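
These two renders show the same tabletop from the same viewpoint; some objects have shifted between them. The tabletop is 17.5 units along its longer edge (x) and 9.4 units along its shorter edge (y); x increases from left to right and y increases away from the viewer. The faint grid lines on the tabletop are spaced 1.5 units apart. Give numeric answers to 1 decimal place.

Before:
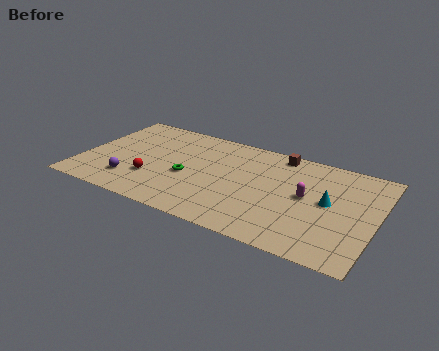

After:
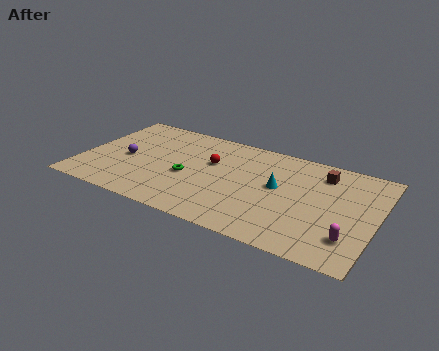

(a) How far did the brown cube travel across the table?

2.8

The brown cube moved from about (11.4, 8.4) to (14.1, 7.5), a distance of √(2.7² + 0.9²) ≈ 2.8.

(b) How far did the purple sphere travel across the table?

2.2

The purple sphere was near (3.2, 2.2) before and (2.6, 4.3) after, so it travelled √(0.6² + 2.1²) ≈ 2.2 units.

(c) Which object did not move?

the green torus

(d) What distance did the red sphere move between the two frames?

4.4

The red sphere moved from about (4.4, 2.9) to (7.6, 5.9), a distance of √(3.2² + 3.0²) ≈ 4.4.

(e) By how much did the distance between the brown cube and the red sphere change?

-2.2

They were about 8.9 units apart before and 6.7 after — 2.2 units closer together.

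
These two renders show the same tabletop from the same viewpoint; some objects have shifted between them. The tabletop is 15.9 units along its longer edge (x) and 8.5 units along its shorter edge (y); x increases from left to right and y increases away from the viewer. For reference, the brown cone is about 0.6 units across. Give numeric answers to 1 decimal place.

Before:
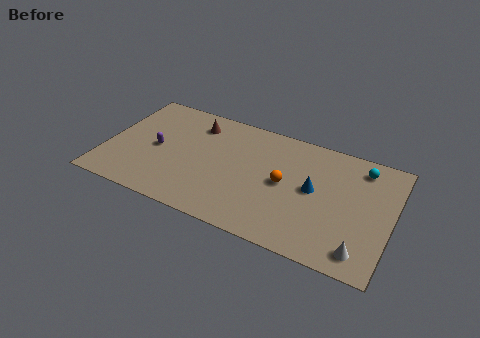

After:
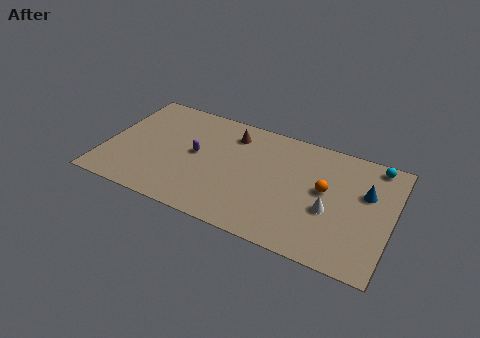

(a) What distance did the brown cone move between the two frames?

2.1

The brown cone was near (4.7, 6.8) before and (6.8, 6.8) after, so it travelled √(2.1² + 0.0²) ≈ 2.1 units.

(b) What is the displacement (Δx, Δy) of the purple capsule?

(2.2, 0.4)

The purple capsule started near (2.8, 4.1) and ended near (5.0, 4.5).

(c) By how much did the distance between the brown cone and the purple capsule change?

-0.4

Before: roughly 3.3 units apart; after: 2.9. That's 0.4 units closer together.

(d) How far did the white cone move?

2.8

From (14.5, 1.3) to (12.6, 3.4), the white cone covered √(1.9² + 2.1²) ≈ 2.8 units.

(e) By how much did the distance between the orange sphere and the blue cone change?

+0.7

The distance was about 1.6 in the first image and 2.3 in the second, so they moved 0.7 units further apart.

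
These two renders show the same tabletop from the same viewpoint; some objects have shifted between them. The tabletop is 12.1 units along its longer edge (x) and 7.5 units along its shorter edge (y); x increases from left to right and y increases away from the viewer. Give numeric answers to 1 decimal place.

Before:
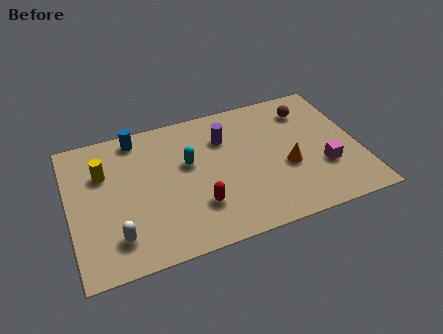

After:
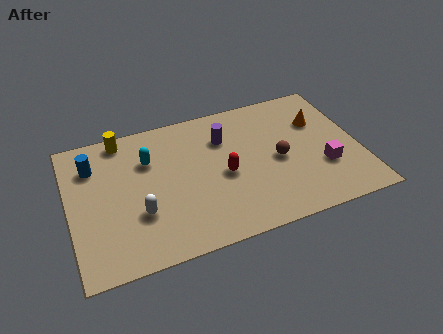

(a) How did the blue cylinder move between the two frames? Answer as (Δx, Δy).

(-1.9, -1.0)

The blue cylinder started near (3.0, 6.6) and ended near (1.1, 5.6).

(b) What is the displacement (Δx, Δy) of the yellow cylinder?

(0.9, 1.6)

The yellow cylinder was at about (1.5, 5.1) and moved to about (2.4, 6.7).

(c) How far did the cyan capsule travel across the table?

1.7

The cyan capsule was near (5.0, 4.5) before and (3.4, 5.2) after, so it travelled √(1.6² + 0.7²) ≈ 1.7 units.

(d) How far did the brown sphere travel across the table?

2.8

The brown sphere was near (10.2, 5.9) before and (8.7, 3.5) after, so it travelled √(1.5² + 2.4²) ≈ 2.8 units.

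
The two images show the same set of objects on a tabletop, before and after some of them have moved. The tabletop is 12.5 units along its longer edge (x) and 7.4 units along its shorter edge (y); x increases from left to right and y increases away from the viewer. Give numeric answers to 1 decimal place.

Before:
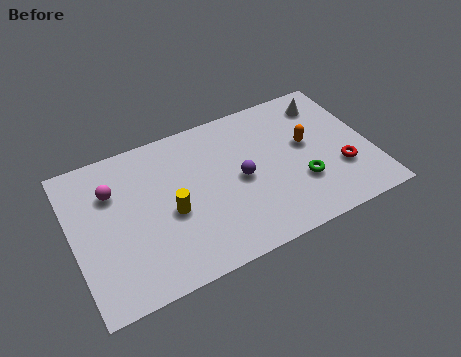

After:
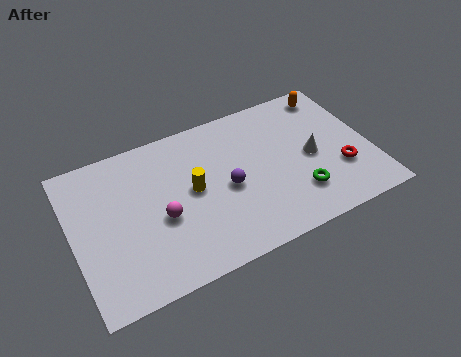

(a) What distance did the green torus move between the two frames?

0.5

From (9.4, 2.4) to (9.2, 1.9), the green torus covered √(0.2² + 0.5²) ≈ 0.5 units.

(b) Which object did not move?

the red torus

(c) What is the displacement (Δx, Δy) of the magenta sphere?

(1.8, -2.1)

From the two frames, the magenta sphere sits at roughly (1.8, 5.2) before and (3.6, 3.1) after.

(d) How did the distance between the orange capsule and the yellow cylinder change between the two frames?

+0.8

Before: roughly 6.0 units apart; after: 6.8. That's 0.8 units further apart.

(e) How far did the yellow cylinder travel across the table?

1.2

The yellow cylinder moved from about (4.0, 3.2) to (5.0, 3.9), a distance of √(1.0² + 0.7²) ≈ 1.2.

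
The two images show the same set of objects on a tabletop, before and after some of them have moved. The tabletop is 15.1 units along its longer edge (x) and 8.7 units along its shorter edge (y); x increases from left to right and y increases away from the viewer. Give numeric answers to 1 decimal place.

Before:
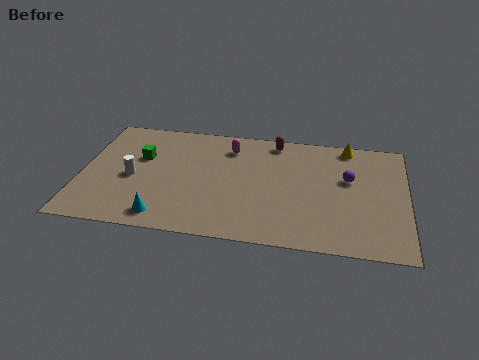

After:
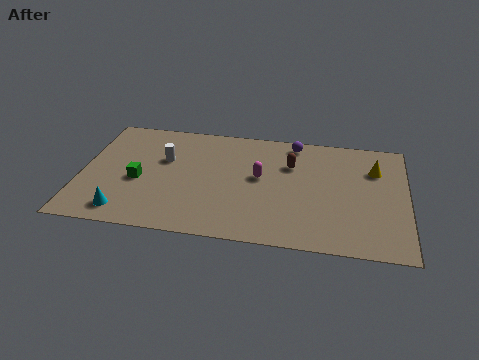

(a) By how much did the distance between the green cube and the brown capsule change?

+0.8

Before: roughly 6.6 units apart; after: 7.4. That's 0.8 units further apart.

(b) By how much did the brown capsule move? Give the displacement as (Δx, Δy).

(0.8, -1.7)

The brown capsule was at about (8.9, 7.7) and moved to about (9.7, 6.0).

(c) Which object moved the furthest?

the purple sphere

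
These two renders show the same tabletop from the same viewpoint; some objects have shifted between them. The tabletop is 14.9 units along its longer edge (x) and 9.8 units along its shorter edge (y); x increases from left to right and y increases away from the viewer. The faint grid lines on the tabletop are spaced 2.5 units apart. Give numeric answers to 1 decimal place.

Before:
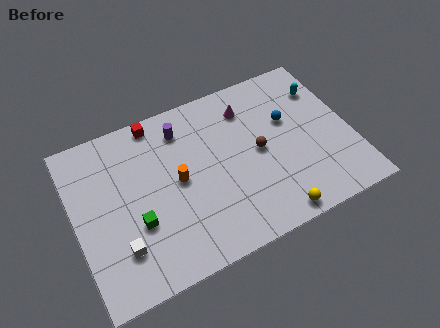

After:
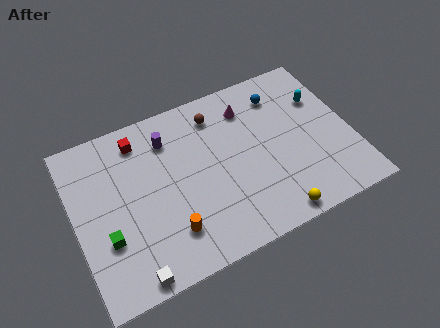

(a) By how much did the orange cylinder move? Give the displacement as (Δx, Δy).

(-0.8, -2.7)

From the two frames, the orange cylinder sits at roughly (5.5, 5.0) before and (4.7, 2.3) after.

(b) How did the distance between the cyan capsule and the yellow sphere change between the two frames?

-0.6

They were about 7.4 units apart before and 6.8 after — 0.6 units closer together.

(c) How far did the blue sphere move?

1.7

The blue sphere moved from about (11.7, 6.1) to (11.5, 7.8), a distance of √(0.2² + 1.7²) ≈ 1.7.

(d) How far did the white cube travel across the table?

1.7

From (2.1, 2.5) to (2.5, 0.8), the white cube covered √(0.4² + 1.7²) ≈ 1.7 units.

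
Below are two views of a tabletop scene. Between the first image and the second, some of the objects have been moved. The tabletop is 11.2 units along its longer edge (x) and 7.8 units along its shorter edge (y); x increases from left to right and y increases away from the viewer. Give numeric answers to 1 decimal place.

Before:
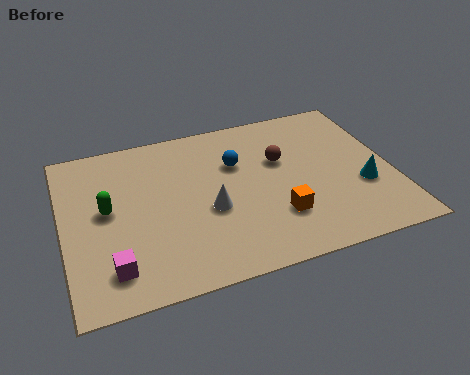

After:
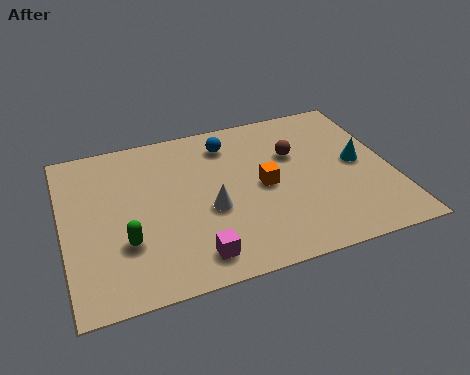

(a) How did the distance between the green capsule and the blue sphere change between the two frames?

+0.8

Before: roughly 4.6 units apart; after: 5.4. That's 0.8 units further apart.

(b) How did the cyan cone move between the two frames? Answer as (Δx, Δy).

(0.0, 1.2)

The cyan cone started near (10.1, 2.8) and ended near (10.1, 4.0).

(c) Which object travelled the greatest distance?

the magenta cube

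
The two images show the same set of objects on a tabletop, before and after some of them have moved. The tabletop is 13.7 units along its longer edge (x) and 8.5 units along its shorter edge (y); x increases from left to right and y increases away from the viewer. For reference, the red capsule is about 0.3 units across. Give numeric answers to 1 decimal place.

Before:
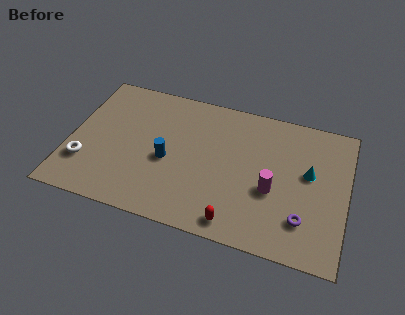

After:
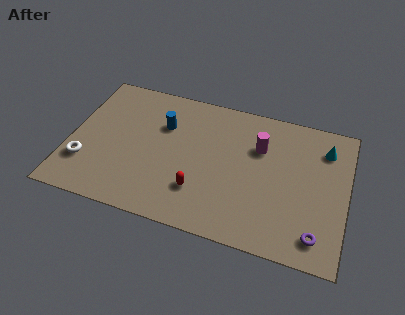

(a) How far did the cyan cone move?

1.8

From (11.8, 4.9) to (12.5, 6.6), the cyan cone covered √(0.7² + 1.7²) ≈ 1.8 units.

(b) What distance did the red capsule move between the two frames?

2.3

The red capsule moved from about (8.5, 1.0) to (6.6, 2.3), a distance of √(1.9² + 1.3²) ≈ 2.3.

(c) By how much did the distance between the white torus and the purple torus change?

+0.7

The distance was about 10.8 in the first image and 11.5 in the second, so they moved 0.7 units further apart.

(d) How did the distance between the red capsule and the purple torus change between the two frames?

+2.5

The distance was about 3.4 in the first image and 5.9 in the second, so they moved 2.5 units further apart.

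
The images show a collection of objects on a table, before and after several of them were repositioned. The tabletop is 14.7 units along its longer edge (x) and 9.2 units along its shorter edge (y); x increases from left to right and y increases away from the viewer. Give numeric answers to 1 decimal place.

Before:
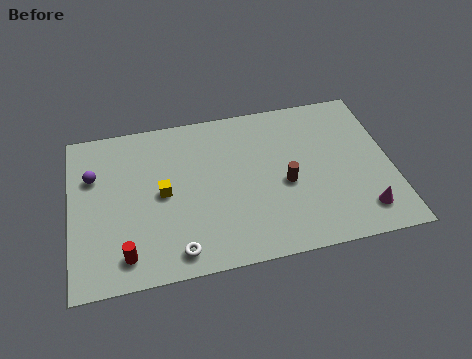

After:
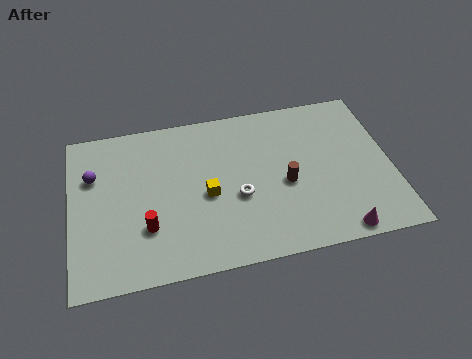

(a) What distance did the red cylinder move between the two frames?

1.6

From (2.4, 1.5) to (3.4, 2.8), the red cylinder covered √(1.0² + 1.3²) ≈ 1.6 units.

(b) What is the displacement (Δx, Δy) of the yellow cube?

(2.0, -0.5)

From the two frames, the yellow cube sits at roughly (4.2, 4.6) before and (6.2, 4.1) after.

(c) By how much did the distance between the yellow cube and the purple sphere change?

+2.0

They were about 3.5 units apart before and 5.5 after — 2.0 units further apart.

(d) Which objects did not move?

the brown cylinder and the purple sphere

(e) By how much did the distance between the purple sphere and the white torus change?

+0.8

Before: roughly 6.2 units apart; after: 7.0. That's 0.8 units further apart.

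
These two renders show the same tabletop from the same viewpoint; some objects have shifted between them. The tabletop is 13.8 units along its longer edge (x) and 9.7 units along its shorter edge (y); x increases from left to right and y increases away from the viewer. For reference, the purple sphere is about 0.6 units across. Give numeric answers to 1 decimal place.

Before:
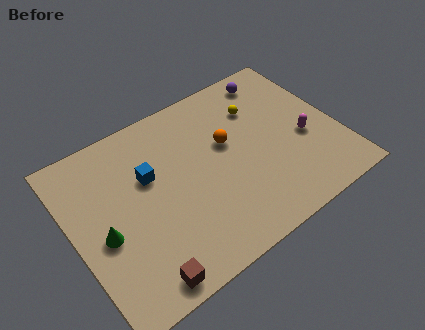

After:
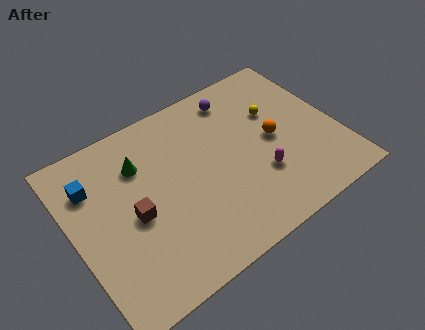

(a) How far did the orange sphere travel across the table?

2.5

The orange sphere was near (8.2, 5.8) before and (10.5, 4.8) after, so it travelled √(2.3² + 1.0²) ≈ 2.5 units.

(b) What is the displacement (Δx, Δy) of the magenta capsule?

(-2.6, -0.9)

The magenta capsule was at about (12.0, 4.0) and moved to about (9.4, 3.1).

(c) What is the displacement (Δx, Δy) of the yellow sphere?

(0.8, -0.7)

From the two frames, the yellow sphere sits at roughly (10.1, 7.0) before and (10.9, 6.3) after.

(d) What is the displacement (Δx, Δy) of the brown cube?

(0.3, 3.4)

From the two frames, the brown cube sits at roughly (2.7, 1.0) before and (3.0, 4.4) after.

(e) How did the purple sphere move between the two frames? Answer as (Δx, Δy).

(-2.1, -0.2)

The purple sphere was at about (11.3, 8.4) and moved to about (9.2, 8.2).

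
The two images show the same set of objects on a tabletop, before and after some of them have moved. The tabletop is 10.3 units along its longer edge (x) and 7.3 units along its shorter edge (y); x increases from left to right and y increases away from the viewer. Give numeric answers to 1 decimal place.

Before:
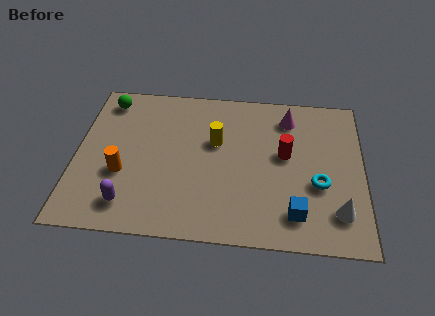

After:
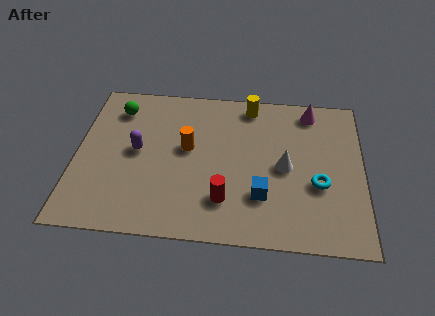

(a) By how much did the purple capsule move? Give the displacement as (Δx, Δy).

(0.2, 2.5)

The purple capsule was at about (2.0, 1.3) and moved to about (2.2, 3.8).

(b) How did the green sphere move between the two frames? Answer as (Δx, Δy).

(0.4, -0.4)

The green sphere was at about (1.0, 6.2) and moved to about (1.4, 5.8).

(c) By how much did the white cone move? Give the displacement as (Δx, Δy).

(-1.9, 1.9)

The white cone started near (9.4, 1.6) and ended near (7.5, 3.5).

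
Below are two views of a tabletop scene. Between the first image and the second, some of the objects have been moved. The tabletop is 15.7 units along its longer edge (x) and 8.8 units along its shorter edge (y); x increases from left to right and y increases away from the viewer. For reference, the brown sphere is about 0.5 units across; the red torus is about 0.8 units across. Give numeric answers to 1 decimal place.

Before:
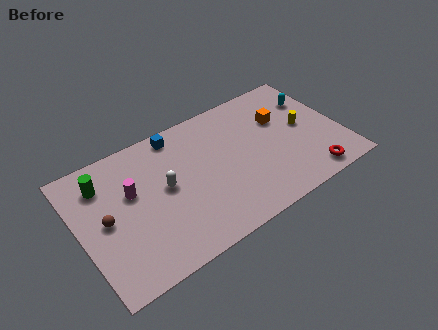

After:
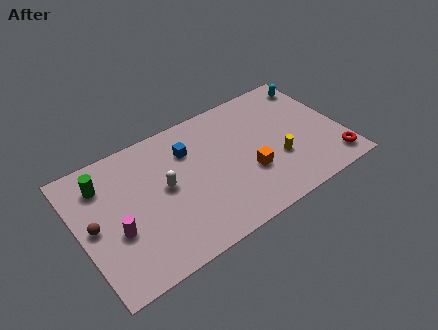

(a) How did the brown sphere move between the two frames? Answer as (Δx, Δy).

(-0.7, 0.0)

From the two frames, the brown sphere sits at roughly (1.5, 4.4) before and (0.8, 4.4) after.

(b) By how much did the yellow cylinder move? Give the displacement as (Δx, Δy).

(-1.9, -1.5)

From the two frames, the yellow cylinder sits at roughly (13.6, 4.6) before and (11.7, 3.1) after.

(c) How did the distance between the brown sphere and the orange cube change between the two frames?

-1.8

They were about 11.0 units apart before and 9.2 after — 1.8 units closer together.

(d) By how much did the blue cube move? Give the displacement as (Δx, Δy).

(0.5, -1.4)

The blue cube started near (6.3, 7.8) and ended near (6.8, 6.4).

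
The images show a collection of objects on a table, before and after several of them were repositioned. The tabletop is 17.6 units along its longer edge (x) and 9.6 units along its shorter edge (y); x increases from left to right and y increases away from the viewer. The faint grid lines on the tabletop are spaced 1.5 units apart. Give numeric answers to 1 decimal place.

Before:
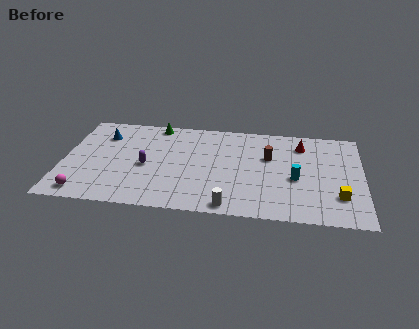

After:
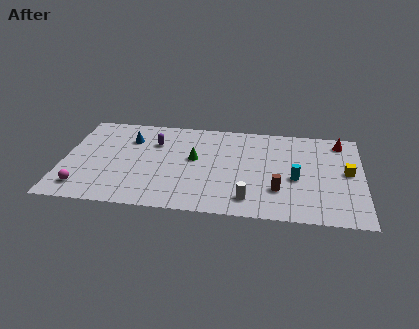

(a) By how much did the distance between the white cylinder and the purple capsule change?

+1.6

They were about 6.0 units apart before and 7.6 after — 1.6 units further apart.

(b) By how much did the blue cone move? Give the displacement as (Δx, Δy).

(1.6, -0.2)

The blue cone was at about (2.2, 7.2) and moved to about (3.8, 7.0).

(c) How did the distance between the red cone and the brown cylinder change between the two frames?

+4.1

They were about 2.4 units apart before and 6.5 after — 4.1 units further apart.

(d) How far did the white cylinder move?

1.4

The white cylinder was near (9.9, 0.9) before and (11.0, 1.7) after, so it travelled √(1.1² + 0.8²) ≈ 1.4 units.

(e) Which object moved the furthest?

the green cone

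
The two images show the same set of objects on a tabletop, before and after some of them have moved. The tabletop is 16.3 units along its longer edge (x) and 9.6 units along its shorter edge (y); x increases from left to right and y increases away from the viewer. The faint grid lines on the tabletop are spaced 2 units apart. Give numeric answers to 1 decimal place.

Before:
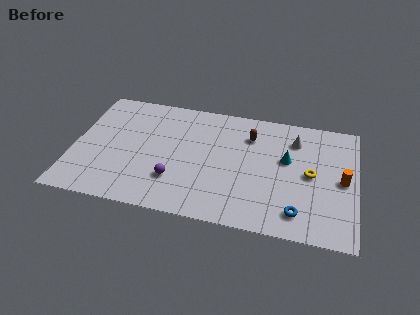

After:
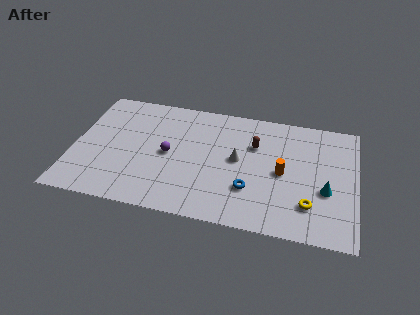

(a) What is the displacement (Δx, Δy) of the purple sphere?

(-0.5, 2.0)

From the two frames, the purple sphere sits at roughly (6.0, 2.7) before and (5.5, 4.7) after.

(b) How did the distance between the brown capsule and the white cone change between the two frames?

-0.9

Before: roughly 2.6 units apart; after: 1.7. That's 0.9 units closer together.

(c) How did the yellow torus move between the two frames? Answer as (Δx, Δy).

(0.0, -2.4)

The yellow torus started near (13.7, 4.8) and ended near (13.7, 2.4).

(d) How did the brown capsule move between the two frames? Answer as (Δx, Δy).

(0.3, -0.7)

From the two frames, the brown capsule sits at roughly (10.1, 7.2) before and (10.4, 6.5) after.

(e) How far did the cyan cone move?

3.0

From (12.3, 5.7) to (14.6, 3.7), the cyan cone covered √(2.3² + 2.0²) ≈ 3.0 units.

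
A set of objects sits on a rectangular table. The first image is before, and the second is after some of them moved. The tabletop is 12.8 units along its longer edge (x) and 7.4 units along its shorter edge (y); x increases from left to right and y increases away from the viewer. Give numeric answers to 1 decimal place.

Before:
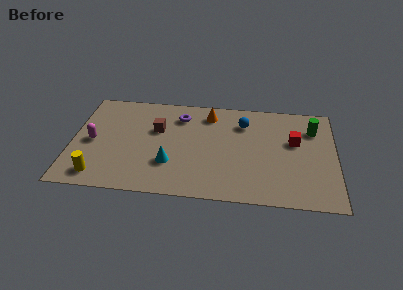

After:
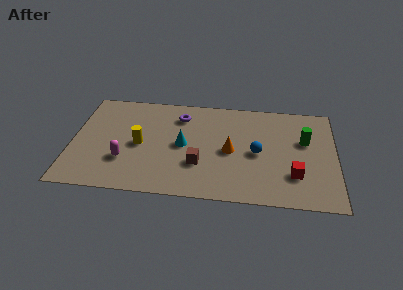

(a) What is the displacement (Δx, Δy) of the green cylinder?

(-0.4, -0.9)

From the two frames, the green cylinder sits at roughly (11.7, 5.5) before and (11.3, 4.6) after.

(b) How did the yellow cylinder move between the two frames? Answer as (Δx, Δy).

(1.9, 2.4)

From the two frames, the yellow cylinder sits at roughly (1.4, 1.1) before and (3.3, 3.5) after.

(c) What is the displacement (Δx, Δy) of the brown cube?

(2.1, -2.3)

From the two frames, the brown cube sits at roughly (4.1, 4.7) before and (6.2, 2.4) after.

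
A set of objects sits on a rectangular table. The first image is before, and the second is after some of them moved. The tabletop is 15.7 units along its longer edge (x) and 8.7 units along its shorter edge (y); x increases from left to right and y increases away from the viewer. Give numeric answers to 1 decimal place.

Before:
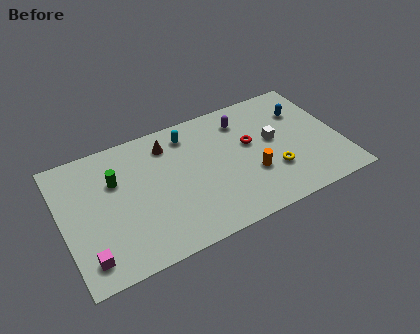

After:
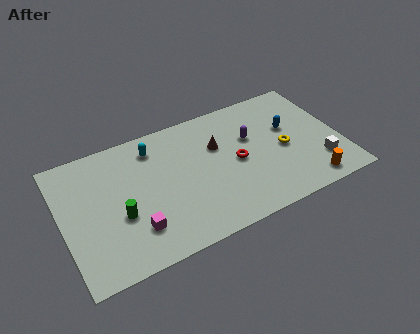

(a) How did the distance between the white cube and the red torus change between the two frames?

+3.6

They were about 1.3 units apart before and 4.9 after — 3.6 units further apart.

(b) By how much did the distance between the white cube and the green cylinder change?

+2.3

They were about 9.0 units apart before and 11.3 after — 2.3 units further apart.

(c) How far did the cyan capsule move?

2.0

The cyan capsule was near (7.4, 7.2) before and (5.4, 7.1) after, so it travelled √(2.0² + 0.1²) ≈ 2.0 units.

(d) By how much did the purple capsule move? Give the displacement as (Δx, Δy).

(0.3, -1.4)

From the two frames, the purple capsule sits at roughly (10.5, 6.9) before and (10.8, 5.5) after.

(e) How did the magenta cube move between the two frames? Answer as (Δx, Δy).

(2.7, 0.7)

The magenta cube started near (1.1, 1.5) and ended near (3.8, 2.2).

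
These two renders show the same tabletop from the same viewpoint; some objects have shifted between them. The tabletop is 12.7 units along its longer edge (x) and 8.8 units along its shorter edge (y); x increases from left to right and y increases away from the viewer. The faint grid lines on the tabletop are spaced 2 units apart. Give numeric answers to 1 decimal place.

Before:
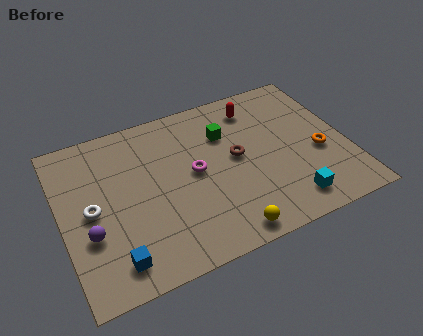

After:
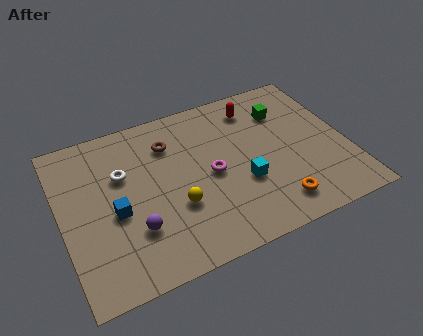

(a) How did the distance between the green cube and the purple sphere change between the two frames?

+1.1

They were about 7.1 units apart before and 8.2 after — 1.1 units further apart.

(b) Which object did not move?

the red capsule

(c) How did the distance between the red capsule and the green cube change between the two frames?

-0.4

The distance was about 1.8 in the first image and 1.4 in the second, so they moved 0.4 units closer together.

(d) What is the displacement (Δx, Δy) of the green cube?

(2.7, 0.3)

The green cube was at about (7.5, 6.2) and moved to about (10.2, 6.5).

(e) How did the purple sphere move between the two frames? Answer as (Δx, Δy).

(1.9, -0.5)

The purple sphere was at about (1.1, 3.1) and moved to about (3.0, 2.6).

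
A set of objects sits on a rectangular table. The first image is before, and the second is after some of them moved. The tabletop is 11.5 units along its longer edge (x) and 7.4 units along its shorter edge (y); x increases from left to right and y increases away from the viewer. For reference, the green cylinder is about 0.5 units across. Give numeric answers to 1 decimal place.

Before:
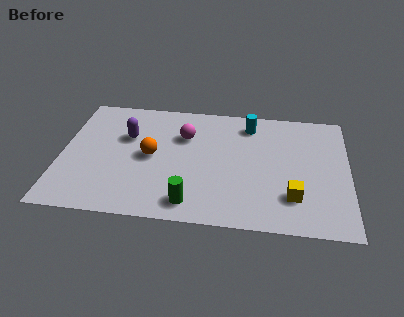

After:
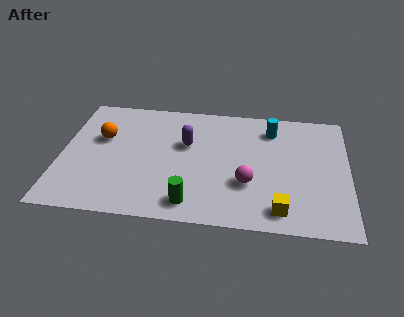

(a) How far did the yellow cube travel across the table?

0.9

The yellow cube moved from about (9.3, 1.9) to (8.8, 1.1), a distance of √(0.5² + 0.8²) ≈ 0.9.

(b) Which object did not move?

the green cylinder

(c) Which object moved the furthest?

the magenta sphere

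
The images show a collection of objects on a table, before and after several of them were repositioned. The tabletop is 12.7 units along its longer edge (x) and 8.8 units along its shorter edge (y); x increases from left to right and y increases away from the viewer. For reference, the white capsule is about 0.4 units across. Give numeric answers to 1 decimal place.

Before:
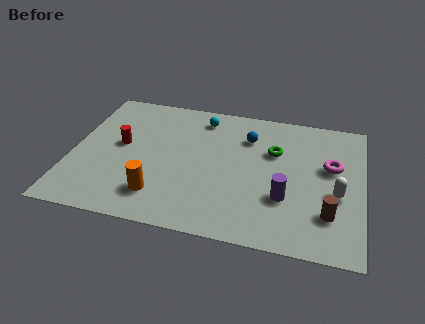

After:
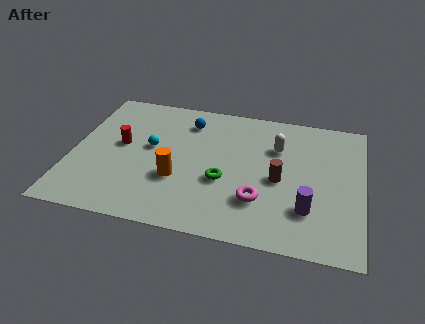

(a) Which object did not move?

the red cylinder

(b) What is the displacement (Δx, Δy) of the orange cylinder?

(0.7, 1.2)

From the two frames, the orange cylinder sits at roughly (4.0, 1.9) before and (4.7, 3.1) after.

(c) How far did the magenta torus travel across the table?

4.1

The magenta torus moved from about (11.3, 5.3) to (8.3, 2.5), a distance of √(3.0² + 2.8²) ≈ 4.1.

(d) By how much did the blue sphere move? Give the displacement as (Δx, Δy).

(-2.7, 0.5)

The blue sphere started near (7.6, 6.5) and ended near (4.9, 7.0).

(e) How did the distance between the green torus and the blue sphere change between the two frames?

+2.6

Before: roughly 1.4 units apart; after: 4.0. That's 2.6 units further apart.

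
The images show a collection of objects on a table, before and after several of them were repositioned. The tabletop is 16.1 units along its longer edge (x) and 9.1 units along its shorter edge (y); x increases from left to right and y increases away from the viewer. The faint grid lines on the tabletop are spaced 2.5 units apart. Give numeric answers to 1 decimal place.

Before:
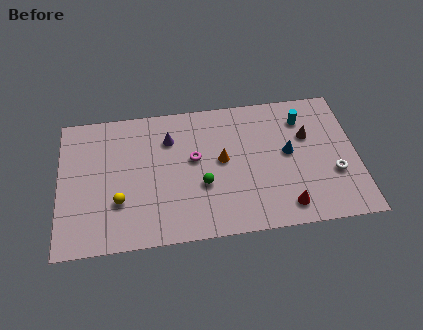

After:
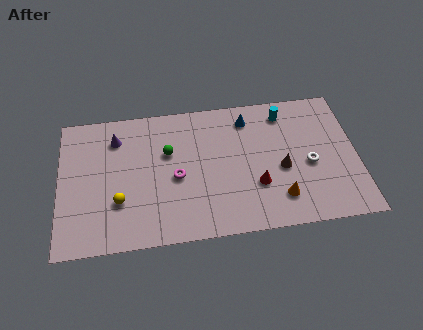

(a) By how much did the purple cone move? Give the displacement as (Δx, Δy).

(-2.9, 0.4)

The purple cone started near (6.0, 6.7) and ended near (3.1, 7.1).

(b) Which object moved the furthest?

the orange cone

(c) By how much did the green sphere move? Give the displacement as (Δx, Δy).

(-1.8, 2.4)

From the two frames, the green sphere sits at roughly (7.7, 3.4) before and (5.9, 5.8) after.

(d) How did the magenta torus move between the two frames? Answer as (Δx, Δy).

(-1.0, -1.1)

The magenta torus was at about (7.3, 5.2) and moved to about (6.3, 4.1).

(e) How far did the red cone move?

2.2

The red cone was near (12.1, 1.4) before and (10.6, 3.0) after, so it travelled √(1.5² + 1.6²) ≈ 2.2 units.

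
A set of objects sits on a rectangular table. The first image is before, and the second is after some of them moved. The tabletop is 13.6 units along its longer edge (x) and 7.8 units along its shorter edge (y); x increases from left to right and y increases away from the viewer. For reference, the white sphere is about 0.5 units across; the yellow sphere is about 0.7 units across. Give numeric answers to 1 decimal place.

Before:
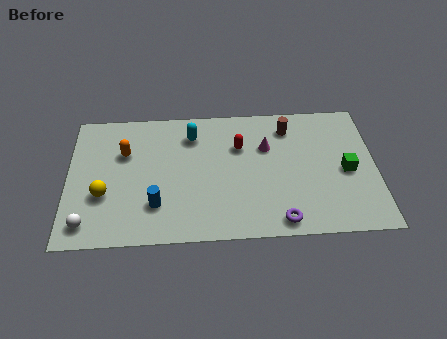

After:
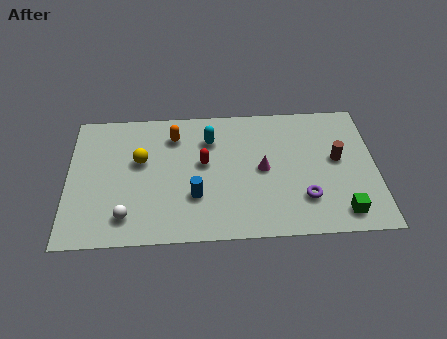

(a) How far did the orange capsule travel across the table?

2.4

From (2.5, 5.2) to (4.7, 6.1), the orange capsule covered √(2.2² + 0.9²) ≈ 2.4 units.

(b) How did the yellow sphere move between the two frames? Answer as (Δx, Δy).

(1.6, 1.9)

From the two frames, the yellow sphere sits at roughly (1.6, 2.8) before and (3.2, 4.7) after.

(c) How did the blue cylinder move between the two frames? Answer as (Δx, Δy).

(1.7, 0.4)

From the two frames, the blue cylinder sits at roughly (3.9, 2.1) before and (5.6, 2.5) after.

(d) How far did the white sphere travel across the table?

1.7

The white sphere moved from about (0.9, 1.2) to (2.6, 1.5), a distance of √(1.7² + 0.3²) ≈ 1.7.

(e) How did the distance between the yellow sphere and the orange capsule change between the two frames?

-0.5

Before: roughly 2.6 units apart; after: 2.1. That's 0.5 units closer together.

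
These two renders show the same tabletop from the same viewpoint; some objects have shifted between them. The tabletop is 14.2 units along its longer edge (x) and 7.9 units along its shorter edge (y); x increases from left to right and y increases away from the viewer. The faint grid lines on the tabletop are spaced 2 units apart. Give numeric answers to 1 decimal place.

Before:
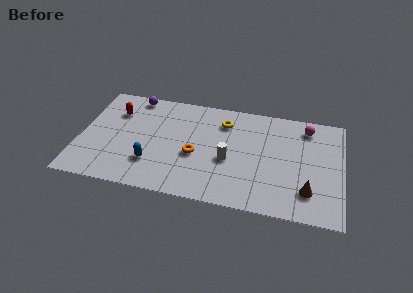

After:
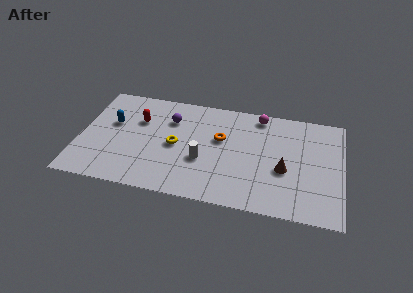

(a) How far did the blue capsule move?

3.5

The blue capsule was near (4.0, 2.2) before and (1.7, 4.8) after, so it travelled √(2.3² + 2.6²) ≈ 3.5 units.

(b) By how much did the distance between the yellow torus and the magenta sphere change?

+0.9

They were about 4.5 units apart before and 5.4 after — 0.9 units further apart.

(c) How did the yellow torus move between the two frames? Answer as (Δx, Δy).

(-2.5, -2.3)

The yellow torus was at about (7.7, 6.1) and moved to about (5.2, 3.8).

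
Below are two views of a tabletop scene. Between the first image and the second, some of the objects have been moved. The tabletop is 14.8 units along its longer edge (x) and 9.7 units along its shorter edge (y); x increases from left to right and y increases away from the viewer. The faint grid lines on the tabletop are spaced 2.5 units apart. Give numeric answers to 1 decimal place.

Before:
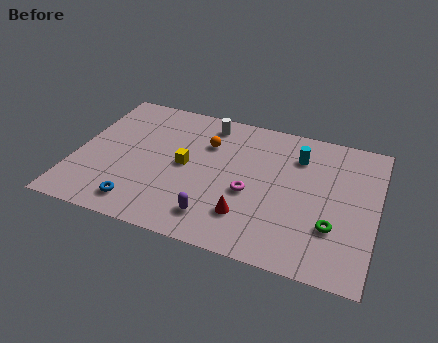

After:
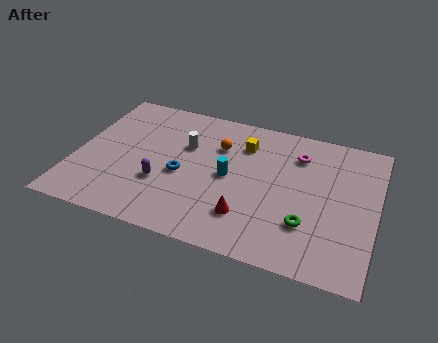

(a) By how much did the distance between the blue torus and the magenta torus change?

+0.6

The distance was about 5.8 in the first image and 6.4 in the second, so they moved 0.6 units further apart.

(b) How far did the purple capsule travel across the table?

3.2

From (7.2, 1.8) to (4.4, 3.3), the purple capsule covered √(2.8² + 1.5²) ≈ 3.2 units.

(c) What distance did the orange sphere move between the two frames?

0.6

The orange sphere moved from about (6.3, 6.8) to (6.9, 6.8), a distance of √(0.6² + 0.0²) ≈ 0.6.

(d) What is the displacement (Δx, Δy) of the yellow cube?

(2.7, 2.4)

The yellow cube started near (5.4, 4.9) and ended near (8.1, 7.3).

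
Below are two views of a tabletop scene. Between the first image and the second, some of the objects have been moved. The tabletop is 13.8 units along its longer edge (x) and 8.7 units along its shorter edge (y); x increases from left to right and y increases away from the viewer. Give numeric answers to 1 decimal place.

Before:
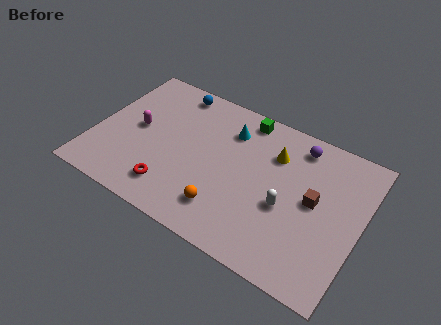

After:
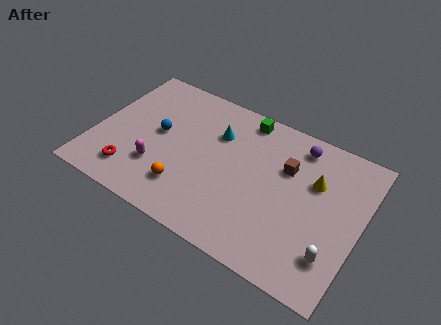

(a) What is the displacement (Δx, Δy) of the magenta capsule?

(1.4, -1.9)

From the two frames, the magenta capsule sits at roughly (2.1, 4.5) before and (3.5, 2.6) after.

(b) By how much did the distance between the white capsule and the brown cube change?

+3.1

They were about 1.6 units apart before and 4.7 after — 3.1 units further apart.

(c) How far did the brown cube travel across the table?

2.0

The brown cube moved from about (11.4, 4.6) to (9.8, 5.8), a distance of √(1.6² + 1.2²) ≈ 2.0.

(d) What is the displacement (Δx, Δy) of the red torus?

(-2.1, 0.0)

The red torus was at about (4.4, 1.7) and moved to about (2.3, 1.7).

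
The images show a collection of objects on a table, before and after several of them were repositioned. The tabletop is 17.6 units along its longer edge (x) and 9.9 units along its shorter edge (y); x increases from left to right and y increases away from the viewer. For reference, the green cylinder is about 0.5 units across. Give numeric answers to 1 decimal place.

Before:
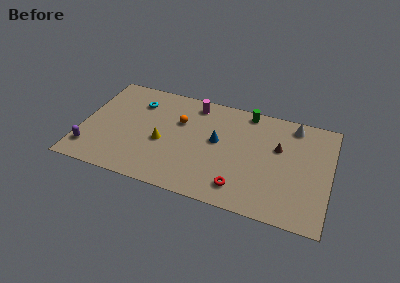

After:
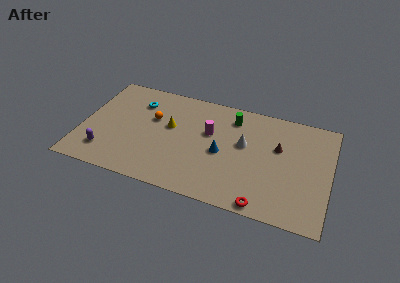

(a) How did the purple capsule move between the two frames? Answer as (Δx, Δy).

(1.1, 0.1)

The purple capsule was at about (0.8, 2.0) and moved to about (1.9, 2.1).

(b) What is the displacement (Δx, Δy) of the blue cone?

(0.4, -1.0)

The blue cone was at about (9.6, 5.5) and moved to about (10.0, 4.5).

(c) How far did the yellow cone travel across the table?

1.6

The yellow cone was near (5.8, 4.2) before and (6.2, 5.8) after, so it travelled √(0.4² + 1.6²) ≈ 1.6 units.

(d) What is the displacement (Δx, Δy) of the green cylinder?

(-1.0, -0.9)

The green cylinder started near (11.5, 8.9) and ended near (10.5, 8.0).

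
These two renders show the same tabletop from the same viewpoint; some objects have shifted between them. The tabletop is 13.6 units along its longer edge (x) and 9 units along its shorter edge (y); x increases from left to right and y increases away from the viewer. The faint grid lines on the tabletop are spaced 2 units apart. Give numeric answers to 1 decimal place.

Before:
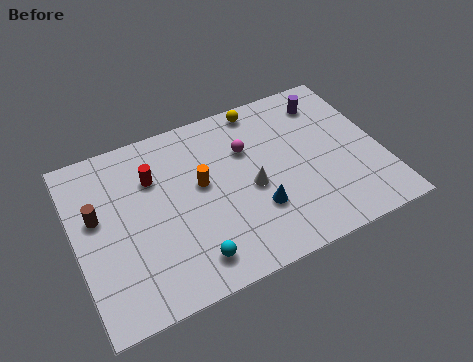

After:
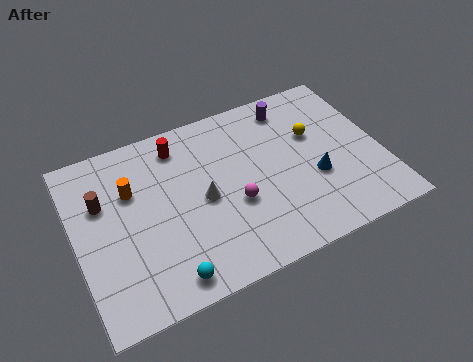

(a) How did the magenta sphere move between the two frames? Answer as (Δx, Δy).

(-0.9, -2.6)

From the two frames, the magenta sphere sits at roughly (7.8, 6.1) before and (6.9, 3.5) after.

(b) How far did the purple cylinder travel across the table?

1.6

From (11.6, 7.3) to (10.0, 7.6), the purple cylinder covered √(1.6² + 0.3²) ≈ 1.6 units.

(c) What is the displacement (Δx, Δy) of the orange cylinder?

(-3.0, 0.9)

The orange cylinder was at about (5.6, 5.1) and moved to about (2.6, 6.0).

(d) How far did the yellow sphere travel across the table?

3.2

The yellow sphere was near (8.7, 8.1) before and (10.8, 5.7) after, so it travelled √(2.1² + 2.4²) ≈ 3.2 units.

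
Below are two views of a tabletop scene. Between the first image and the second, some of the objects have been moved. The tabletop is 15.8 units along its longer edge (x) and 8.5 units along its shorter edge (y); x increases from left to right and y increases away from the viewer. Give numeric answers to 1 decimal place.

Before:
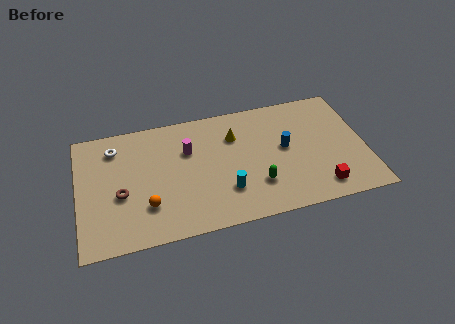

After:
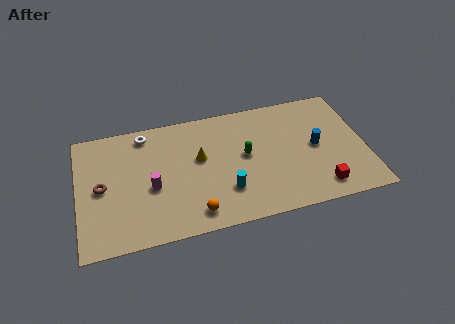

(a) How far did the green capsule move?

2.3

The green capsule moved from about (9.7, 2.4) to (9.2, 4.6), a distance of √(0.5² + 2.2²) ≈ 2.3.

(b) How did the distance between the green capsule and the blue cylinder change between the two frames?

+1.1

The distance was about 2.8 in the first image and 3.9 in the second, so they moved 1.1 units further apart.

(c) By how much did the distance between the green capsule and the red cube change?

+1.5

The distance was about 3.5 in the first image and 5.0 in the second, so they moved 1.5 units further apart.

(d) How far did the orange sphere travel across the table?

2.7

The orange sphere moved from about (3.7, 2.4) to (6.2, 1.3), a distance of √(2.5² + 1.1²) ≈ 2.7.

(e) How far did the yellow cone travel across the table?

2.3

The yellow cone was near (8.7, 6.1) before and (6.7, 5.0) after, so it travelled √(2.0² + 1.1²) ≈ 2.3 units.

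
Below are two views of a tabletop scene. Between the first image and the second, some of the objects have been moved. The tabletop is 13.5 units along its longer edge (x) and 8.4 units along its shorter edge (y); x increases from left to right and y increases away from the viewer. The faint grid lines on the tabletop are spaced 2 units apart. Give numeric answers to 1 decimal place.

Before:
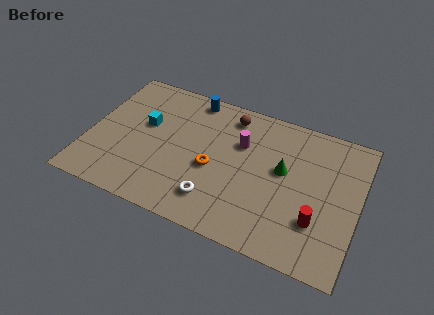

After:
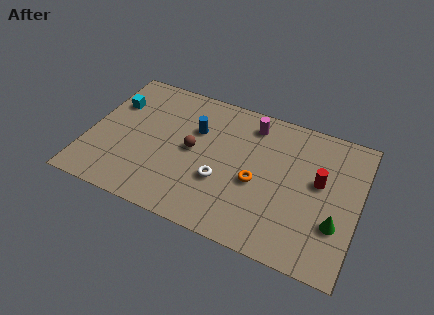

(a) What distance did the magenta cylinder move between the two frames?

1.5

The magenta cylinder was near (7.5, 5.6) before and (7.9, 7.0) after, so it travelled √(0.4² + 1.4²) ≈ 1.5 units.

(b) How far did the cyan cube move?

1.9

From (2.7, 5.0) to (1.0, 5.8), the cyan cube covered √(1.7² + 0.8²) ≈ 1.9 units.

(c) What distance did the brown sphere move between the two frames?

3.2

From (6.8, 7.1) to (5.2, 4.3), the brown sphere covered √(1.6² + 2.8²) ≈ 3.2 units.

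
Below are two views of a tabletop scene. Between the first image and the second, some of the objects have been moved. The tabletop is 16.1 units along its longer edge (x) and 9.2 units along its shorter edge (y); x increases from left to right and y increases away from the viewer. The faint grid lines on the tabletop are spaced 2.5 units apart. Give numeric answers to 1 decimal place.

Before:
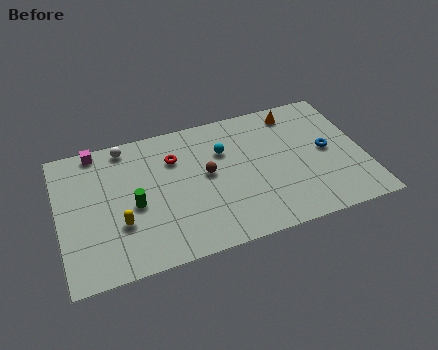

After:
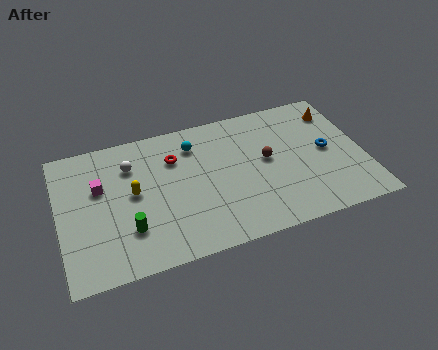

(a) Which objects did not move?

the blue torus and the red torus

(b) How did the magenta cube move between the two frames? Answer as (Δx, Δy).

(0.0, -2.6)

The magenta cube started near (2.2, 8.4) and ended near (2.2, 5.8).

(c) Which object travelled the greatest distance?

the brown sphere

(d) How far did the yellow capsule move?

2.0

From (3.1, 3.1) to (3.9, 4.9), the yellow capsule covered √(0.8² + 1.8²) ≈ 2.0 units.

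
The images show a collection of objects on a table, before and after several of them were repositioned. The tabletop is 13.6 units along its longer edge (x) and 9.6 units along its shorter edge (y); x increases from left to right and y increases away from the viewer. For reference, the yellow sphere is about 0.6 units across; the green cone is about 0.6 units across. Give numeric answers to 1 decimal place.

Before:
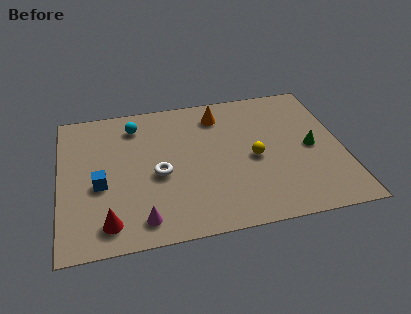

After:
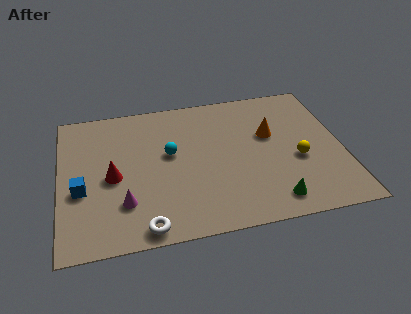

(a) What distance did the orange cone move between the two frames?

3.1

The orange cone moved from about (7.8, 7.8) to (10.2, 5.9), a distance of √(2.4² + 1.9²) ≈ 3.1.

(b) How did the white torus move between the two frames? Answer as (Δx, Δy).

(-0.8, -3.3)

The white torus started near (4.7, 4.2) and ended near (3.9, 0.9).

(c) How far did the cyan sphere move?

2.8

The cyan sphere was near (3.7, 7.8) before and (5.3, 5.5) after, so it travelled √(1.6² + 2.3²) ≈ 2.8 units.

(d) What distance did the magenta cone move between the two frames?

1.4

The magenta cone was near (3.8, 1.4) before and (3.0, 2.6) after, so it travelled √(0.8² + 1.2²) ≈ 1.4 units.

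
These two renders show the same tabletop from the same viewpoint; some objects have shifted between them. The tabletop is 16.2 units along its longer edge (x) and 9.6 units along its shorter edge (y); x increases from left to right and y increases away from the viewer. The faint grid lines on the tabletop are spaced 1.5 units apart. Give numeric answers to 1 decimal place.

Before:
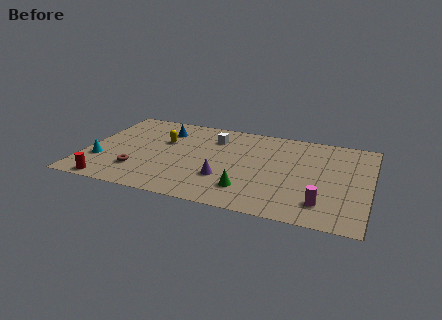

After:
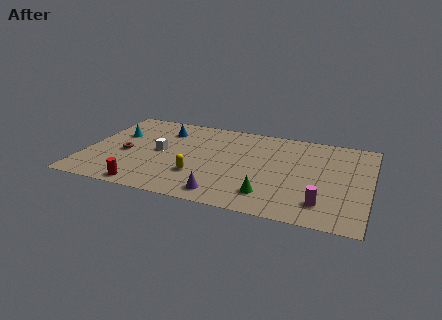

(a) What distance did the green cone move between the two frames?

1.2

The green cone was near (9.5, 2.2) before and (10.7, 2.0) after, so it travelled √(1.2² + 0.2²) ≈ 1.2 units.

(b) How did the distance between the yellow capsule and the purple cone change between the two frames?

-2.6

The distance was about 4.9 in the first image and 2.3 in the second, so they moved 2.6 units closer together.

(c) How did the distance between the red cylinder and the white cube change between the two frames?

-4.4

The distance was about 8.4 in the first image and 4.0 in the second, so they moved 4.4 units closer together.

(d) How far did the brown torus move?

1.9

From (3.2, 2.5) to (2.3, 4.2), the brown torus covered √(0.9² + 1.7²) ≈ 1.9 units.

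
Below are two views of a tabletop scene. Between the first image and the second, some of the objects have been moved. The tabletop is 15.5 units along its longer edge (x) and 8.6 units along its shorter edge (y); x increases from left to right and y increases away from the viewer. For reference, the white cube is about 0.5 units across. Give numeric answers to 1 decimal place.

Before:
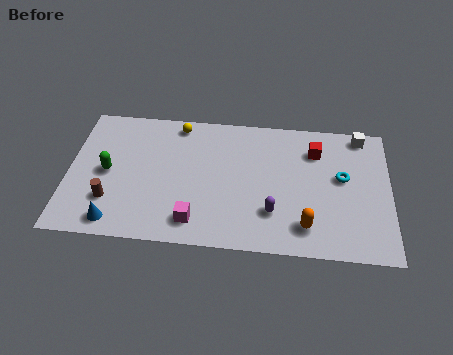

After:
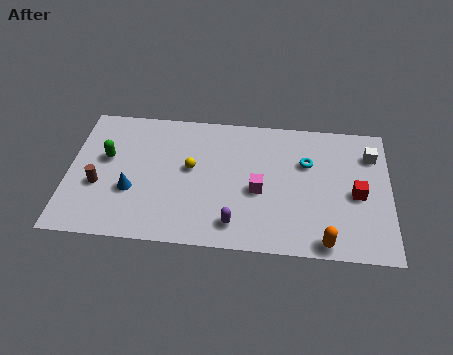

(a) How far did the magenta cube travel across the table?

3.7

The magenta cube was near (6.2, 1.5) before and (9.2, 3.7) after, so it travelled √(3.0² + 2.2²) ≈ 3.7 units.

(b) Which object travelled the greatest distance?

the magenta cube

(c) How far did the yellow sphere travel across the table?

2.9

The yellow sphere was near (5.2, 7.6) before and (5.9, 4.8) after, so it travelled √(0.7² + 2.8²) ≈ 2.9 units.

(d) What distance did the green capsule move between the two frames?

0.9

From (1.9, 4.2) to (1.8, 5.1), the green capsule covered √(0.1² + 0.9²) ≈ 0.9 units.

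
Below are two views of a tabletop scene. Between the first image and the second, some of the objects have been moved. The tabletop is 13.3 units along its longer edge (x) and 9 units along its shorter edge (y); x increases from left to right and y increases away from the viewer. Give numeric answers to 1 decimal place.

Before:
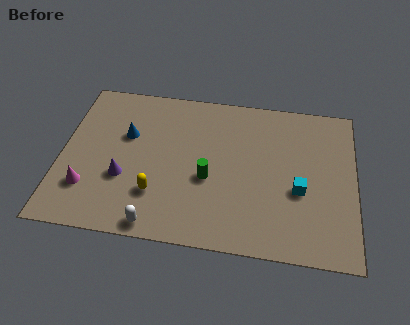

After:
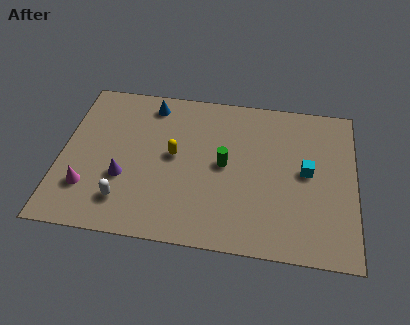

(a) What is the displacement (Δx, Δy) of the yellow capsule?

(0.7, 2.3)

The yellow capsule was at about (4.4, 2.5) and moved to about (5.1, 4.8).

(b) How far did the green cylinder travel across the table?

1.1

The green cylinder moved from about (6.7, 3.7) to (7.4, 4.6), a distance of √(0.7² + 0.9²) ≈ 1.1.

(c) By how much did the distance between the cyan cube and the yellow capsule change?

-0.5

Before: roughly 6.5 units apart; after: 6.0. That's 0.5 units closer together.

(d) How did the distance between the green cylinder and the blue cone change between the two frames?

+0.4

Before: roughly 4.3 units apart; after: 4.7. That's 0.4 units further apart.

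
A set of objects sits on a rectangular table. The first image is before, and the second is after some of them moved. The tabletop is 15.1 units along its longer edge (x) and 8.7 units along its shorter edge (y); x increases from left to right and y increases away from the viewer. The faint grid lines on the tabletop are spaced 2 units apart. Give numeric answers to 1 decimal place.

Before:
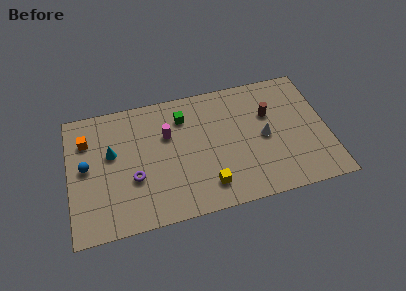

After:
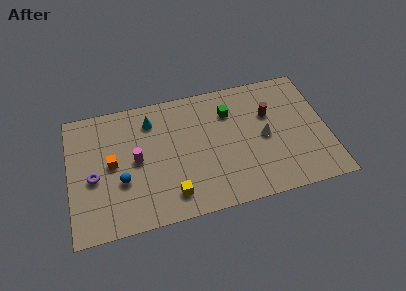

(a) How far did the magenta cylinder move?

2.3

The magenta cylinder moved from about (5.8, 5.7) to (3.9, 4.4), a distance of √(1.9² + 1.3²) ≈ 2.3.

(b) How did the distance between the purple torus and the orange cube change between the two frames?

-2.8

The distance was about 4.1 in the first image and 1.3 in the second, so they moved 2.8 units closer together.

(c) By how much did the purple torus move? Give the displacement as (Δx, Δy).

(-2.3, 0.6)

The purple torus was at about (3.7, 3.2) and moved to about (1.4, 3.8).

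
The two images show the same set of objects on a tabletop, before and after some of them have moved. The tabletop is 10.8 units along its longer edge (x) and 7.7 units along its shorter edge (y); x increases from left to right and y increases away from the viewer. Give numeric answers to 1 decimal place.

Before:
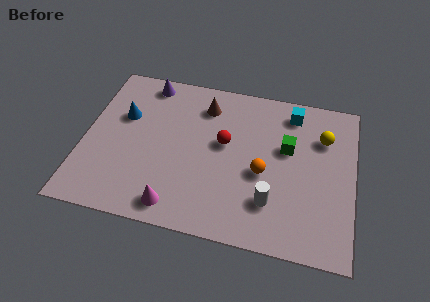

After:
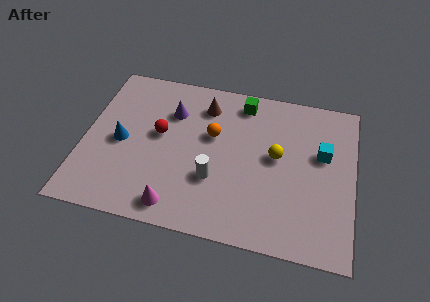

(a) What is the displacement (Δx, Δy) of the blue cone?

(0.0, -1.3)

From the two frames, the blue cone sits at roughly (1.5, 4.9) before and (1.5, 3.6) after.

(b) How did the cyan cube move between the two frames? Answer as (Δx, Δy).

(1.3, -1.8)

From the two frames, the cyan cube sits at roughly (8.2, 6.5) before and (9.5, 4.7) after.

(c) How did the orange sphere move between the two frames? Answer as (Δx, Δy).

(-2.1, 1.4)

The orange sphere was at about (7.2, 3.3) and moved to about (5.1, 4.7).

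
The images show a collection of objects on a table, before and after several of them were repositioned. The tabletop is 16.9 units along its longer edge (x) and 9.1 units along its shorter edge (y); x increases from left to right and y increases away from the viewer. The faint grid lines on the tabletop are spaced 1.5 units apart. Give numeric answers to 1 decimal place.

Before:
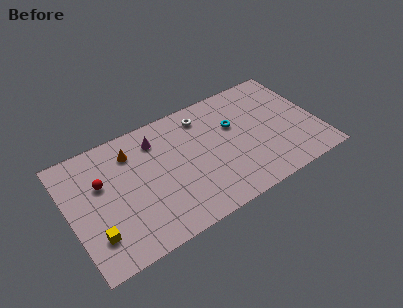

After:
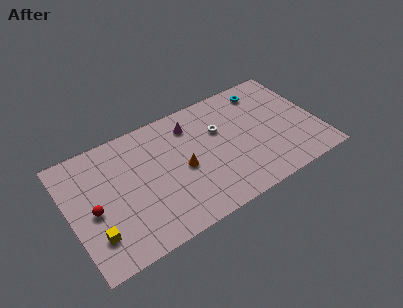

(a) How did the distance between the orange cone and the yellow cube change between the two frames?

+0.8

The distance was about 5.7 in the first image and 6.5 in the second, so they moved 0.8 units further apart.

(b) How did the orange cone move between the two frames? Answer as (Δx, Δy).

(3.1, -2.9)

From the two frames, the orange cone sits at roughly (4.5, 7.1) before and (7.6, 4.2) after.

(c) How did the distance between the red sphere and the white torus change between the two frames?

+1.7

The distance was about 7.4 in the first image and 9.1 in the second, so they moved 1.7 units further apart.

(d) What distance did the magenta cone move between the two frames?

2.4

The magenta cone was near (6.2, 7.2) before and (8.6, 7.2) after, so it travelled √(2.4² + 0.0²) ≈ 2.4 units.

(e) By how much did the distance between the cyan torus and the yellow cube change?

+2.9

Before: roughly 10.6 units apart; after: 13.5. That's 2.9 units further apart.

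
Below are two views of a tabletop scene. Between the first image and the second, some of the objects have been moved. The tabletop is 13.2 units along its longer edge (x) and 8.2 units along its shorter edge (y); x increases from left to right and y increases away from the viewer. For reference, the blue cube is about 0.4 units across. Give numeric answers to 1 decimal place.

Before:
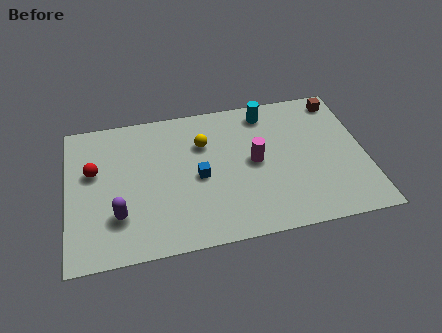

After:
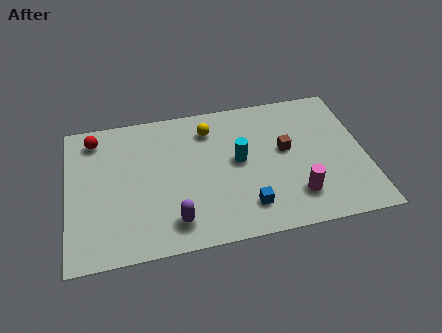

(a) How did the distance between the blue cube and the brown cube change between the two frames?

-3.8

The distance was about 7.3 in the first image and 3.5 in the second, so they moved 3.8 units closer together.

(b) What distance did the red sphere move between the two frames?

1.9

The red sphere was near (1.2, 5.0) before and (1.3, 6.9) after, so it travelled √(0.1² + 1.9²) ≈ 1.9 units.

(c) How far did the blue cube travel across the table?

2.9

From (5.8, 3.8) to (7.8, 1.7), the blue cube covered √(2.0² + 2.1²) ≈ 2.9 units.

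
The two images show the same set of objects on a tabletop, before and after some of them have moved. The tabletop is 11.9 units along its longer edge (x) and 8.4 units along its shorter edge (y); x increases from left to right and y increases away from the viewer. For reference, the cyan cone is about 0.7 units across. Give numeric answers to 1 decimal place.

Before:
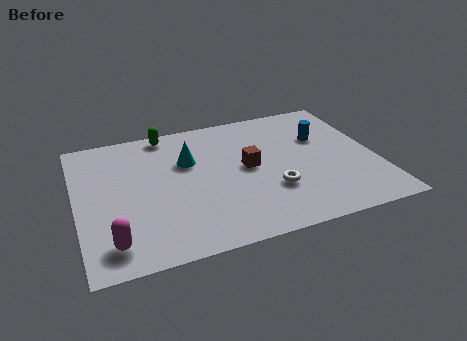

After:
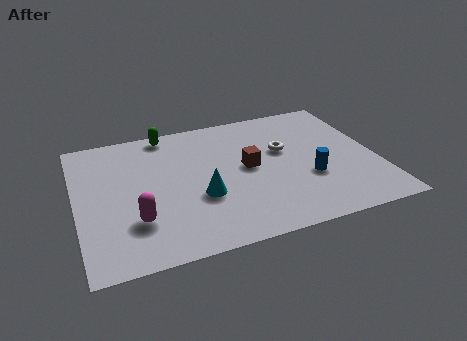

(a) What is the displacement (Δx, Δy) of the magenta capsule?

(1.0, 1.0)

From the two frames, the magenta capsule sits at roughly (1.2, 1.4) before and (2.2, 2.4) after.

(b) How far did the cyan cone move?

2.4

The cyan cone moved from about (4.5, 5.5) to (4.8, 3.1), a distance of √(0.3² + 2.4²) ≈ 2.4.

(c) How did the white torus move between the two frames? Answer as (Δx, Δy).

(0.7, 2.4)

The white torus was at about (7.6, 2.7) and moved to about (8.3, 5.1).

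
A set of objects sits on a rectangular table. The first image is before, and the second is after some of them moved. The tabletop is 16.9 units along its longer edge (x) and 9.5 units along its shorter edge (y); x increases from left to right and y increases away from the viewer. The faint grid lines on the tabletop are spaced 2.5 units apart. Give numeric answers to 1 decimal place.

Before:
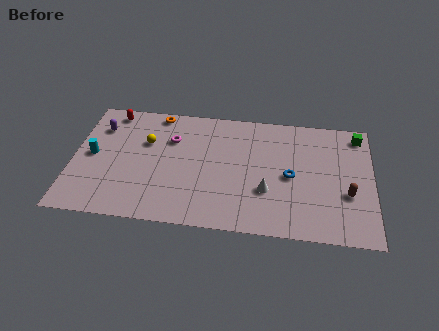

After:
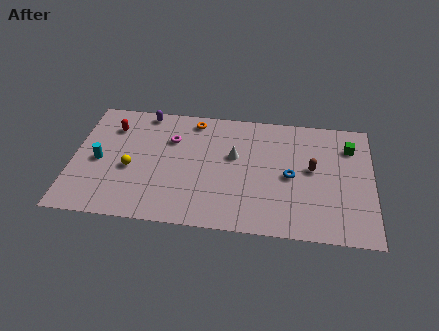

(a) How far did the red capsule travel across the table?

1.2

The red capsule was near (2.0, 8.4) before and (2.1, 7.2) after, so it travelled √(0.1² + 1.2²) ≈ 1.2 units.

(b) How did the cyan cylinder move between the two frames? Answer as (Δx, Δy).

(0.4, -0.4)

The cyan cylinder was at about (1.1, 4.8) and moved to about (1.5, 4.4).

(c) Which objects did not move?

the magenta torus and the blue torus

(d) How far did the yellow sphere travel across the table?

2.3

From (4.1, 6.2) to (3.3, 4.0), the yellow sphere covered √(0.8² + 2.2²) ≈ 2.3 units.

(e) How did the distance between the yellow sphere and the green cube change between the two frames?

+0.5

They were about 12.2 units apart before and 12.7 after — 0.5 units further apart.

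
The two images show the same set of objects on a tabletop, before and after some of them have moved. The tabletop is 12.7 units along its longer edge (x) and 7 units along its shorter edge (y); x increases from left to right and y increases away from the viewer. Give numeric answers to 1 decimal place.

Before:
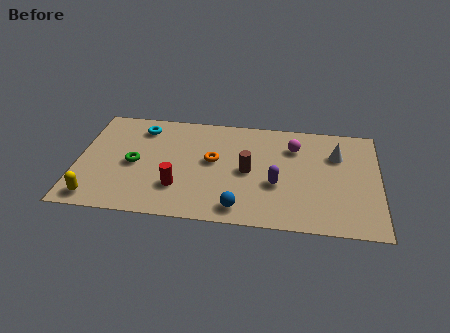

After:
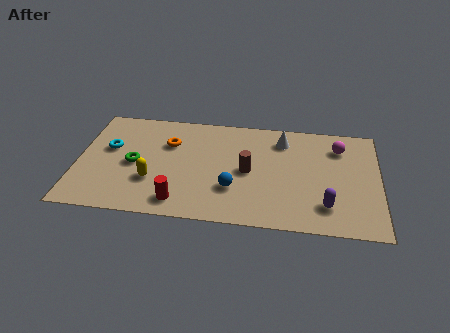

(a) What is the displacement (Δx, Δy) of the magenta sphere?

(1.9, 0.2)

The magenta sphere was at about (9.1, 5.2) and moved to about (11.0, 5.4).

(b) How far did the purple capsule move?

2.4

The purple capsule was near (8.4, 2.7) before and (10.5, 1.6) after, so it travelled √(2.1² + 1.1²) ≈ 2.4 units.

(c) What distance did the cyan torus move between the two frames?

2.0

The cyan torus was near (2.6, 5.7) before and (1.3, 4.2) after, so it travelled √(1.3² + 1.5²) ≈ 2.0 units.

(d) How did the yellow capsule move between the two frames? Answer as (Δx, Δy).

(2.3, 1.4)

The yellow capsule was at about (0.9, 0.9) and moved to about (3.2, 2.3).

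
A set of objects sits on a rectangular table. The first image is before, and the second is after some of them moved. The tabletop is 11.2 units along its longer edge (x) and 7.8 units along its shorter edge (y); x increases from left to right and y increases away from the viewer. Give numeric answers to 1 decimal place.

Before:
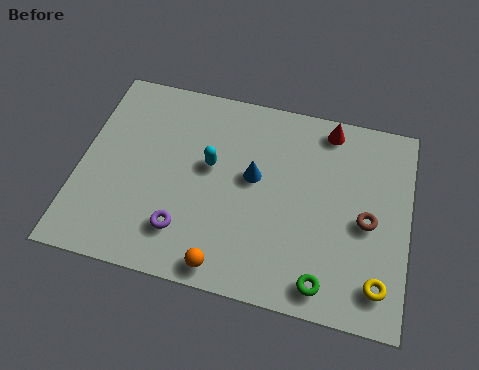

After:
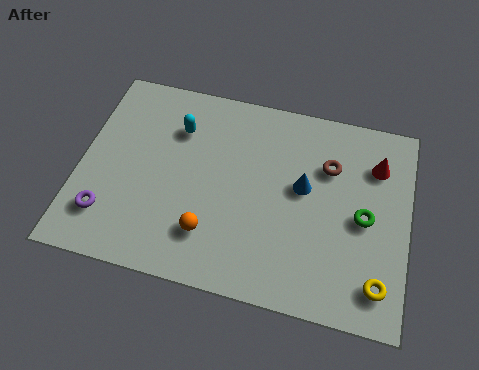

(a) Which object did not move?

the yellow torus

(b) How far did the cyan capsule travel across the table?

1.7

The cyan capsule moved from about (4.4, 4.5) to (3.2, 5.7), a distance of √(1.2² + 1.2²) ≈ 1.7.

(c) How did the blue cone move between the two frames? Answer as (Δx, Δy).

(1.7, 0.0)

The blue cone was at about (5.9, 4.4) and moved to about (7.6, 4.4).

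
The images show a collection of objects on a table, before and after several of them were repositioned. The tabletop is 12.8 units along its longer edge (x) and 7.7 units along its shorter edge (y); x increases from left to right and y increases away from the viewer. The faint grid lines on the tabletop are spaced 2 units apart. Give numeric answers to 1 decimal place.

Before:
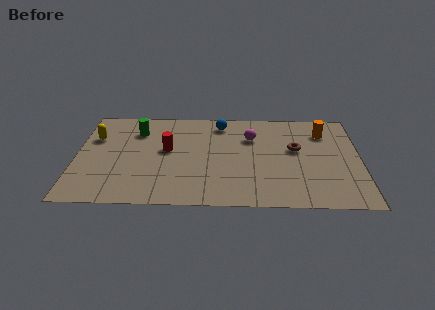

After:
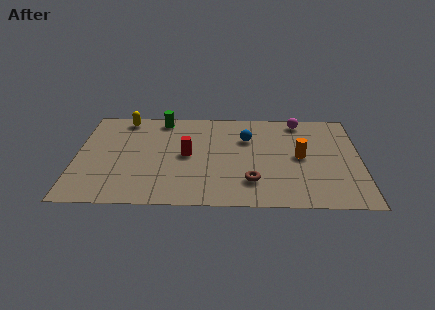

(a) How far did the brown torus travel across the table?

3.3

The brown torus was near (9.9, 4.5) before and (7.9, 1.9) after, so it travelled √(2.0² + 2.6²) ≈ 3.3 units.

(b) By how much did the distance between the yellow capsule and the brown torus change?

-1.5

The distance was about 9.1 in the first image and 7.6 in the second, so they moved 1.5 units closer together.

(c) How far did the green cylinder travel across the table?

1.5

The green cylinder moved from about (2.7, 5.8) to (3.8, 6.8), a distance of √(1.1² + 1.0²) ≈ 1.5.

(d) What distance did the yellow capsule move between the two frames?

2.1

The yellow capsule moved from about (0.8, 5.2) to (2.1, 6.8), a distance of √(1.3² + 1.6²) ≈ 2.1.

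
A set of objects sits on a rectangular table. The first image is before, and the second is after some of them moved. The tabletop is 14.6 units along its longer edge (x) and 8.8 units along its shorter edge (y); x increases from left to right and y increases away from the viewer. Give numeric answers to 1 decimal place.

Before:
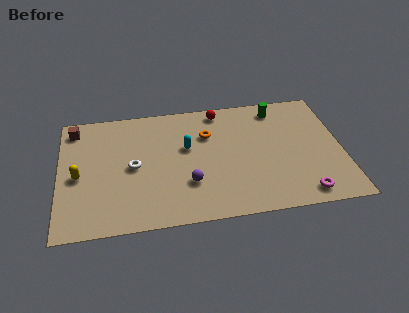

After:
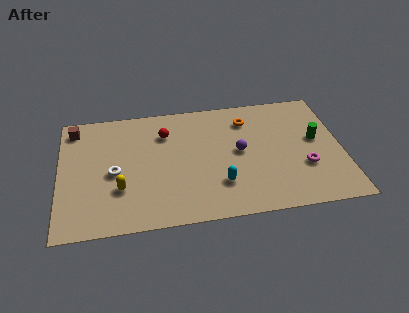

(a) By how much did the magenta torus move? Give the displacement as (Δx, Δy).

(0.2, 1.9)

From the two frames, the magenta torus sits at roughly (12.4, 1.1) before and (12.6, 3.0) after.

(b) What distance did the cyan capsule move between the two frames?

3.3

From (6.6, 5.3) to (8.2, 2.4), the cyan capsule covered √(1.6² + 2.9²) ≈ 3.3 units.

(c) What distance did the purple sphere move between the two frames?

3.3

From (6.6, 2.7) to (9.3, 4.6), the purple sphere covered √(2.7² + 1.9²) ≈ 3.3 units.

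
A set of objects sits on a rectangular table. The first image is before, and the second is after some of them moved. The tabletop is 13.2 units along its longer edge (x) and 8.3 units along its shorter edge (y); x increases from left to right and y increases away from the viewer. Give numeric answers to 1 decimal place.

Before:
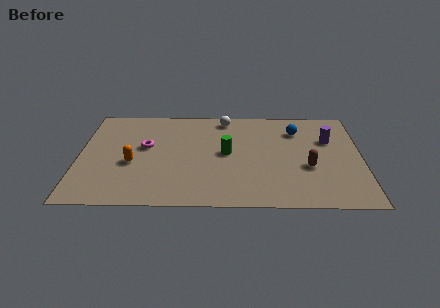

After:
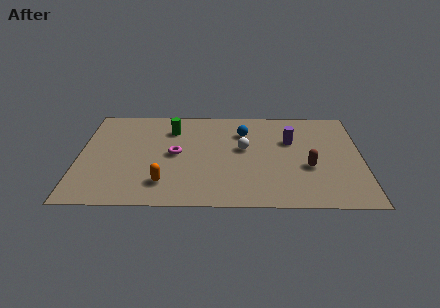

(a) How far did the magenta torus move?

1.5

The magenta torus was near (3.1, 4.8) before and (4.5, 4.2) after, so it travelled √(1.4² + 0.6²) ≈ 1.5 units.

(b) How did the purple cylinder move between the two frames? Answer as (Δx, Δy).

(-1.8, -0.1)

The purple cylinder was at about (11.7, 5.5) and moved to about (9.9, 5.4).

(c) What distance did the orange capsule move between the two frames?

2.2

The orange capsule moved from about (2.5, 3.4) to (4.0, 1.8), a distance of √(1.5² + 1.6²) ≈ 2.2.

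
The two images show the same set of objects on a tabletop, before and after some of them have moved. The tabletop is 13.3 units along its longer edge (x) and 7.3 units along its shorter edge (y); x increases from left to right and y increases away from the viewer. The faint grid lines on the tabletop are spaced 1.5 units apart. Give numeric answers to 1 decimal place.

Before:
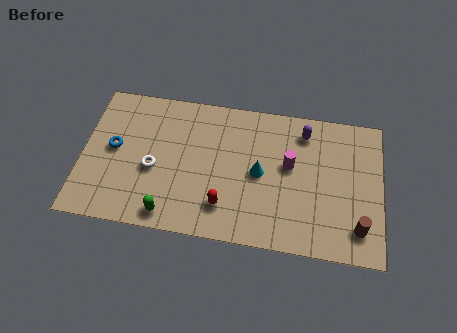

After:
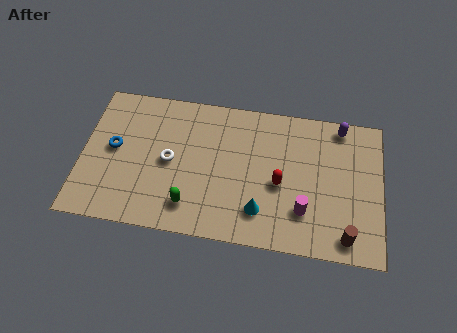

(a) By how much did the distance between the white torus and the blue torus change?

+0.5

The distance was about 2.0 in the first image and 2.5 in the second, so they moved 0.5 units further apart.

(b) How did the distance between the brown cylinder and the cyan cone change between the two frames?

-1.0

Before: roughly 4.9 units apart; after: 3.9. That's 1.0 units closer together.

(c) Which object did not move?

the blue torus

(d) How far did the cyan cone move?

1.9

The cyan cone was near (7.9, 3.6) before and (8.0, 1.7) after, so it travelled √(0.1² + 1.9²) ≈ 1.9 units.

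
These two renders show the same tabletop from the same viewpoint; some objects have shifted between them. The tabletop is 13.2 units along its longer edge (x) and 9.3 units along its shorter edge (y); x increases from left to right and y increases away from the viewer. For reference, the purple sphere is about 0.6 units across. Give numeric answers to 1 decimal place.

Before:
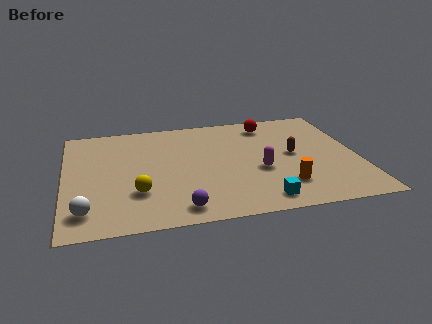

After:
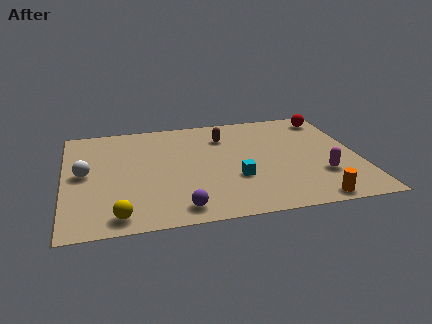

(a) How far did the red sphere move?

2.8

From (9.4, 7.8) to (12.2, 7.9), the red sphere covered √(2.8² + 0.1²) ≈ 2.8 units.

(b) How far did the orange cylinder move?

1.8

From (9.7, 2.2) to (10.8, 0.8), the orange cylinder covered √(1.1² + 1.4²) ≈ 1.8 units.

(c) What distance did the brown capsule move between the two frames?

3.7

The brown capsule was near (10.3, 4.8) before and (7.3, 7.0) after, so it travelled √(3.0² + 2.2²) ≈ 3.7 units.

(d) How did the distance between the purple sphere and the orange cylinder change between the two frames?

+1.0

Before: roughly 4.8 units apart; after: 5.8. That's 1.0 units further apart.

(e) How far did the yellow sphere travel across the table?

1.9

The yellow sphere was near (3.2, 2.8) before and (2.3, 1.1) after, so it travelled √(0.9² + 1.7²) ≈ 1.9 units.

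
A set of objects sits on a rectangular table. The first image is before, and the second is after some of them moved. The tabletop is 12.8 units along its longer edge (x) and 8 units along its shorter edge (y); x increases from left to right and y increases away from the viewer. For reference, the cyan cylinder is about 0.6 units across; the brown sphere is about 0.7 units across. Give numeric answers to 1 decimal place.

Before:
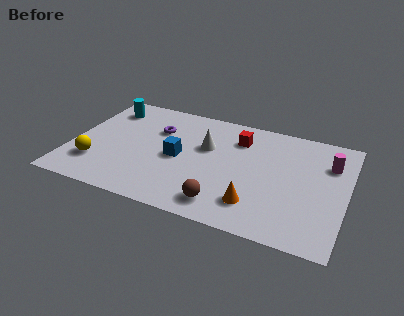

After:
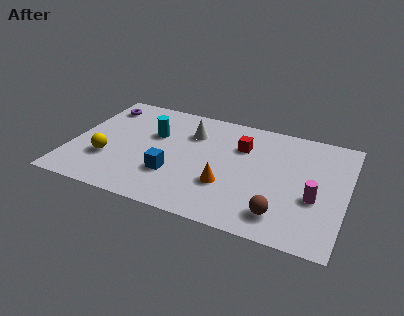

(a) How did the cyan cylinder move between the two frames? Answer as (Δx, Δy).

(2.4, -1.3)

The cyan cylinder started near (1.3, 6.4) and ended near (3.7, 5.1).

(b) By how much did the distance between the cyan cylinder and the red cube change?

-2.2

Before: roughly 6.3 units apart; after: 4.1. That's 2.2 units closer together.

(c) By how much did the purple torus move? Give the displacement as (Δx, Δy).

(-2.8, 1.0)

From the two frames, the purple torus sits at roughly (3.8, 5.5) before and (1.0, 6.5) after.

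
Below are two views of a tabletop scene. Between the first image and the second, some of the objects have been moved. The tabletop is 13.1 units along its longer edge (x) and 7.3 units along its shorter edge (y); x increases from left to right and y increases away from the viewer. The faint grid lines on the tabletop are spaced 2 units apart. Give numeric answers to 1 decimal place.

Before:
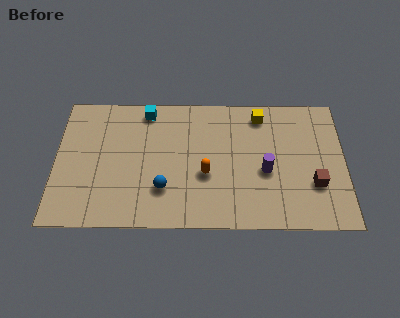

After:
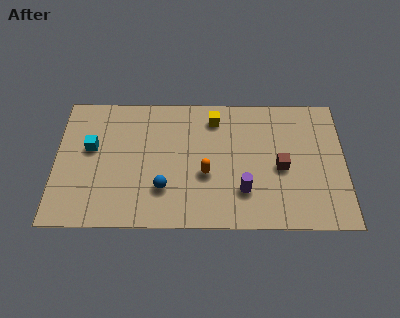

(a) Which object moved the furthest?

the cyan cube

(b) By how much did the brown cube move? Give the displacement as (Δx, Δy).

(-1.5, 0.9)

From the two frames, the brown cube sits at roughly (11.7, 2.4) before and (10.2, 3.3) after.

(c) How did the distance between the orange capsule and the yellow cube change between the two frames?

-1.0

The distance was about 4.1 in the first image and 3.1 in the second, so they moved 1.0 units closer together.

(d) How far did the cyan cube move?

3.3

From (4.1, 6.4) to (1.6, 4.3), the cyan cube covered √(2.5² + 2.1²) ≈ 3.3 units.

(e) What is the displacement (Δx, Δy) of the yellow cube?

(-2.1, -0.2)

The yellow cube was at about (9.3, 6.2) and moved to about (7.2, 6.0).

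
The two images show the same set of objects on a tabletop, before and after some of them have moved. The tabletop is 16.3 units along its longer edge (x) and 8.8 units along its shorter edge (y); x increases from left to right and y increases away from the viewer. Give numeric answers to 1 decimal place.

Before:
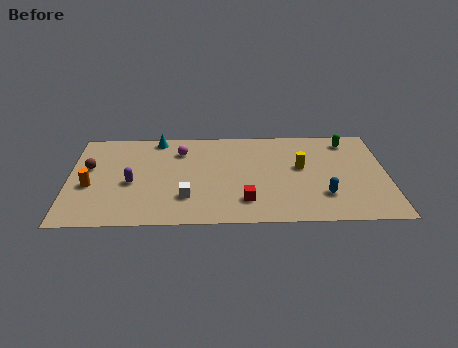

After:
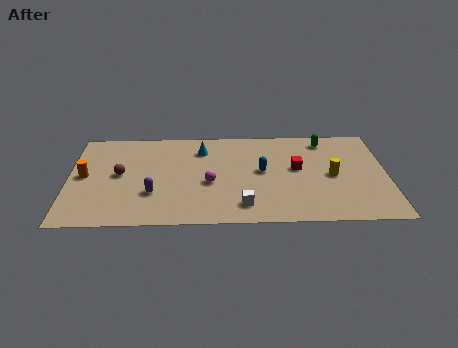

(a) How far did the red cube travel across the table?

4.0

From (9.0, 2.0) to (11.7, 4.9), the red cube covered √(2.7² + 2.9²) ≈ 4.0 units.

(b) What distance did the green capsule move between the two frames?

1.2

The green capsule was near (14.4, 7.4) before and (13.2, 7.5) after, so it travelled √(1.2² + 0.1²) ≈ 1.2 units.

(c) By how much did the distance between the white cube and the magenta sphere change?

-1.6

Before: roughly 4.3 units apart; after: 2.7. That's 1.6 units closer together.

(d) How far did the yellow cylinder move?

1.8

The yellow cylinder was near (11.9, 5.0) before and (13.5, 4.2) after, so it travelled √(1.6² + 0.8²) ≈ 1.8 units.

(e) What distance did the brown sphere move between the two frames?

1.7

From (1.0, 5.3) to (2.6, 4.6), the brown sphere covered √(1.6² + 0.7²) ≈ 1.7 units.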